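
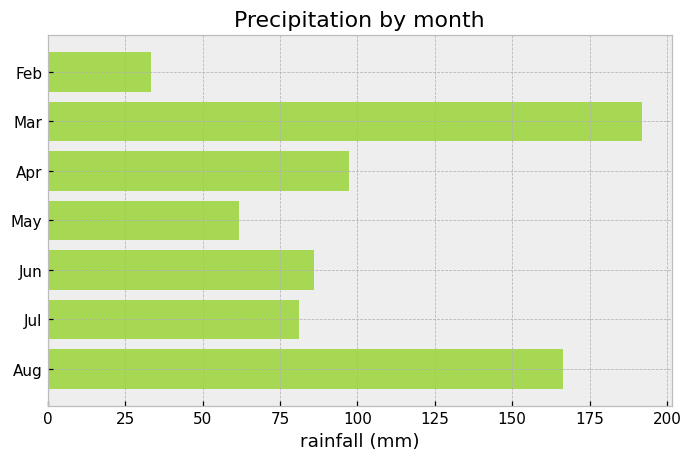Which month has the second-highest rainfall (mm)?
Aug

Top 3: Mar ≈ 200, Aug ≈ 160, Apr ≈ 100.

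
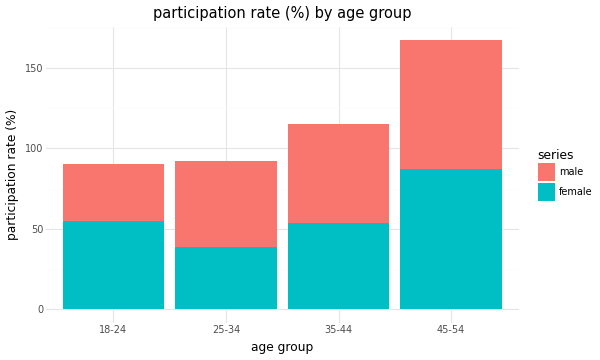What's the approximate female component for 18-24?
female top ≈ 60, bottom ≈ 0; segment ≈ 60.

≈ 60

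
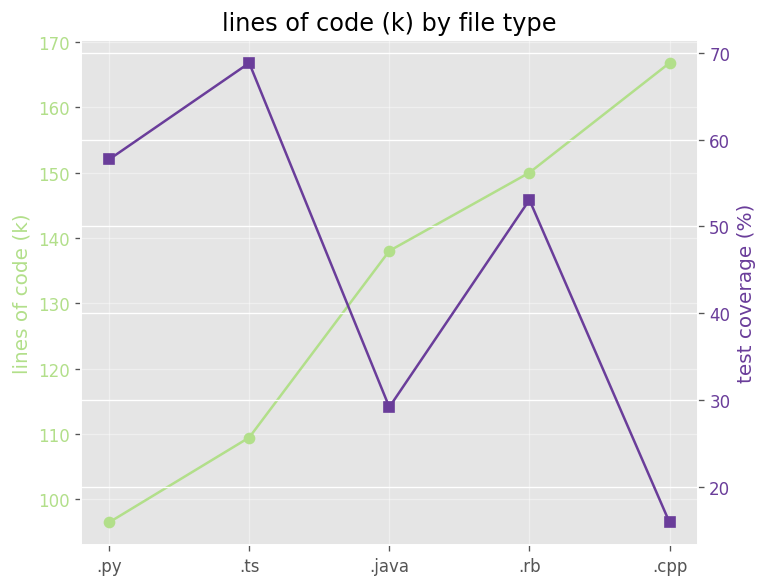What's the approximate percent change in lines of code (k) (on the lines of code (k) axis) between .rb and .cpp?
.rb ≈ 150, .cpp ≈ 170; (170 − 150) / 150 ≈ +13.3%.

≈ +13.3%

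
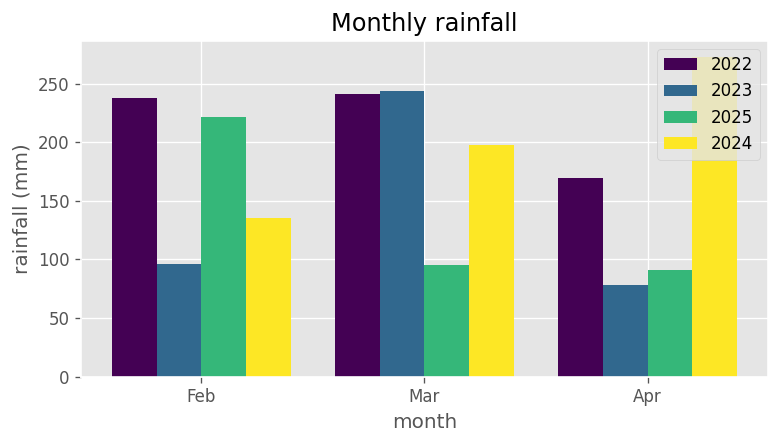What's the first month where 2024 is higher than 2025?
Feb: 2024 ≈ 125 vs 2025 ≈ 225 (not yet); Mar: 2024 ≈ 200 vs 2025 ≈ 100 (first crossover).

Mar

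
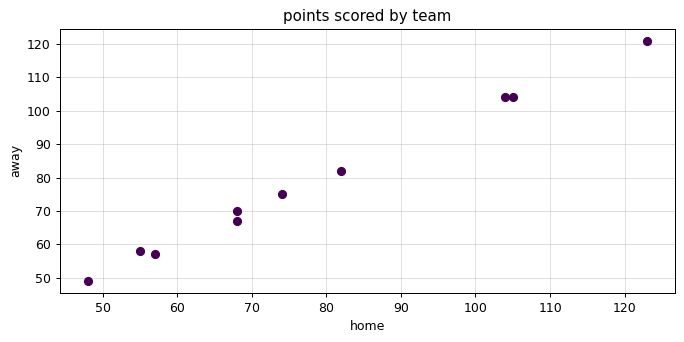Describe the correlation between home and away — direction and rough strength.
positive, strong

Points are positively correlated; strong (|r| ≈ 1.0).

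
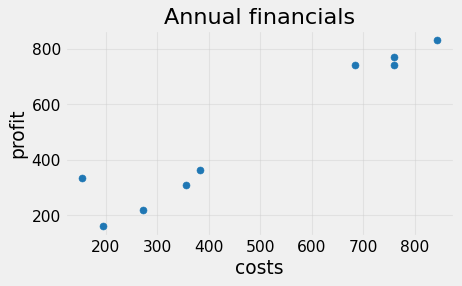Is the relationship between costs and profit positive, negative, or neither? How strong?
Points are positively correlated; strong (|r| ≈ 1.0).

positive, strong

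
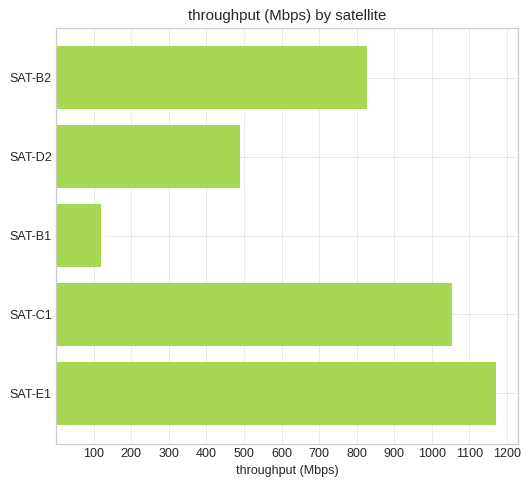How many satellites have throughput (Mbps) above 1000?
Above 1000: SAT-C1, SAT-E1.

2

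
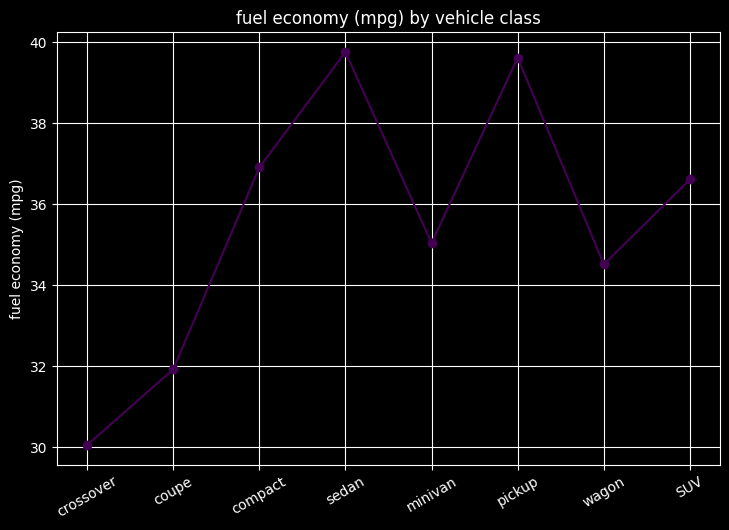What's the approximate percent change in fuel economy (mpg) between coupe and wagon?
≈ +9.4%

coupe ≈ 32, wagon ≈ 35; (35 − 32) / 32 ≈ +9.4%.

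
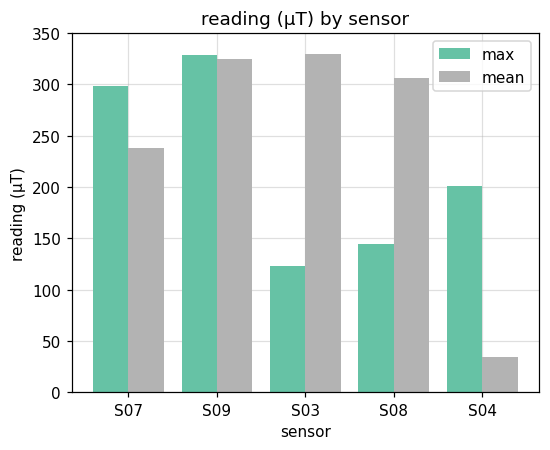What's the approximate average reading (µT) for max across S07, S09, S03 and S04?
(300 + 350 + 100 + 200) / 4 ≈ 238.

≈ 238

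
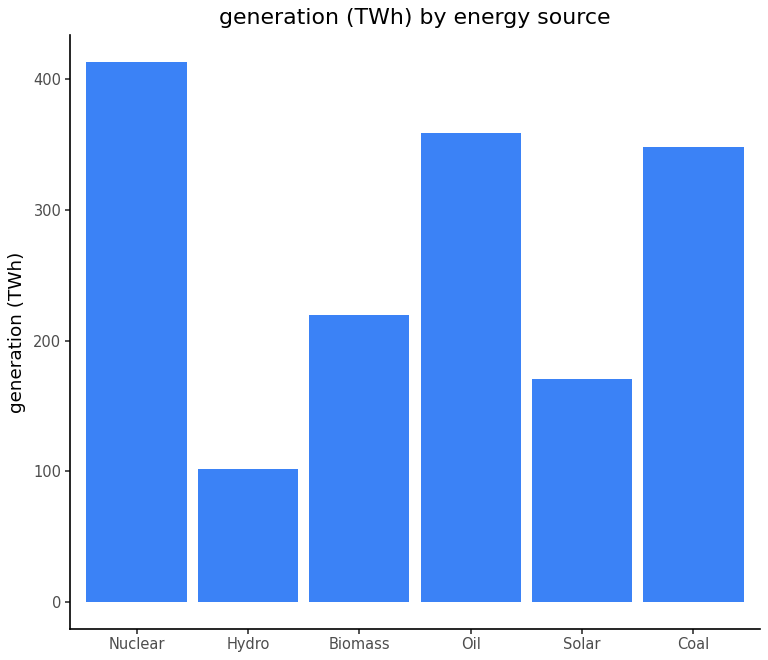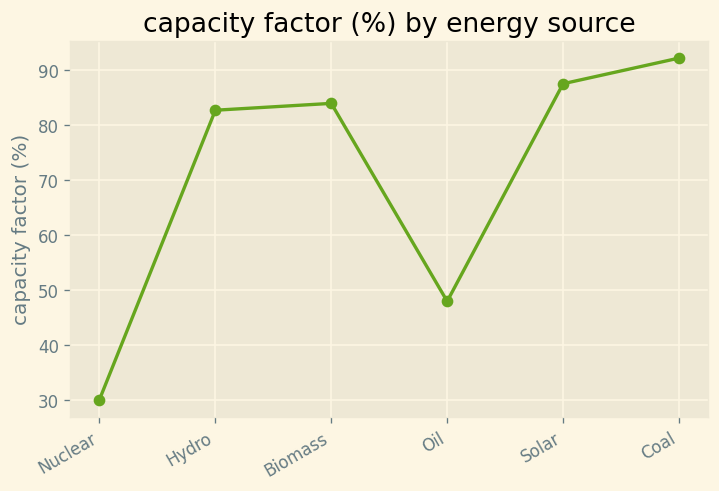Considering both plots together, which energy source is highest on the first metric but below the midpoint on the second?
Nuclear

Chart 2 median capacity factor (%) ≈ 80; below-median energy sources: Nuclear, Hydro, Oil. Among those, Nuclear has the highest generation (TWh) (≈ 400).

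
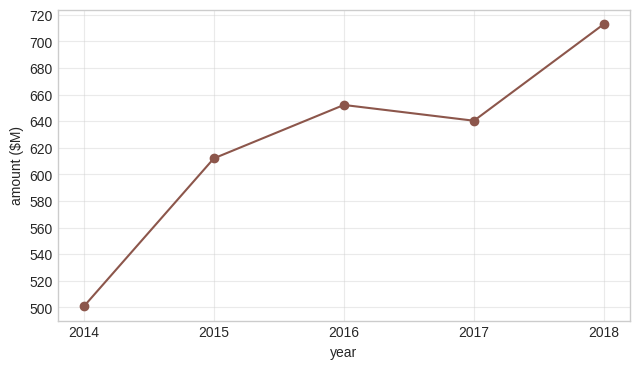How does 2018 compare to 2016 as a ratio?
≈ 1.09×

2018 ≈ 720, 2016 ≈ 660; 720/660 ≈ 1.09.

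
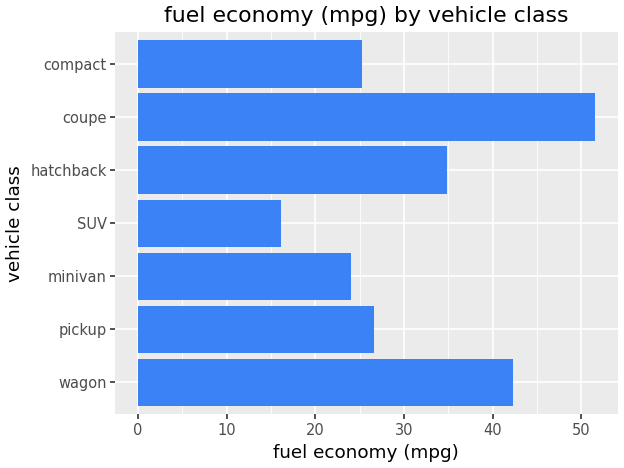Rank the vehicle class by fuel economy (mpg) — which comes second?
wagon

Top 3: coupe ≈ 50, wagon ≈ 40, hatchback ≈ 35.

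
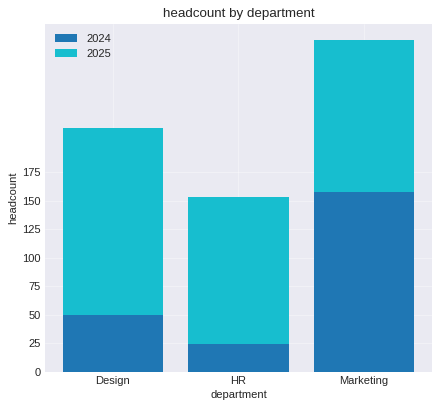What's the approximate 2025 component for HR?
2025 top ≈ 150, bottom ≈ 25; segment ≈ 125.

≈ 125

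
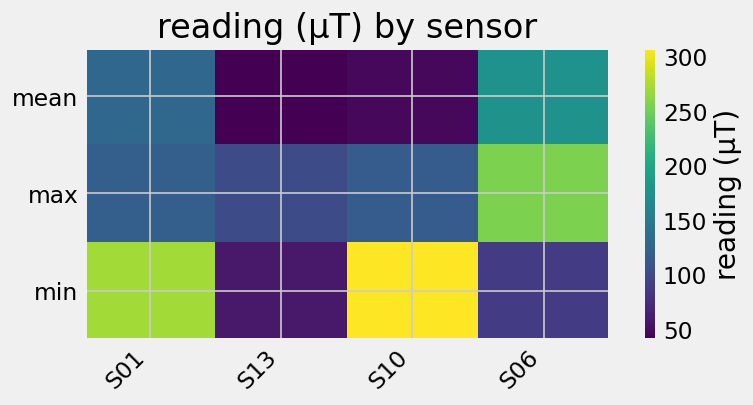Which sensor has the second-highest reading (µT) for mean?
Top 3 for mean: S06 ≈ 175, S01 ≈ 125, S10 ≈ 50.

S01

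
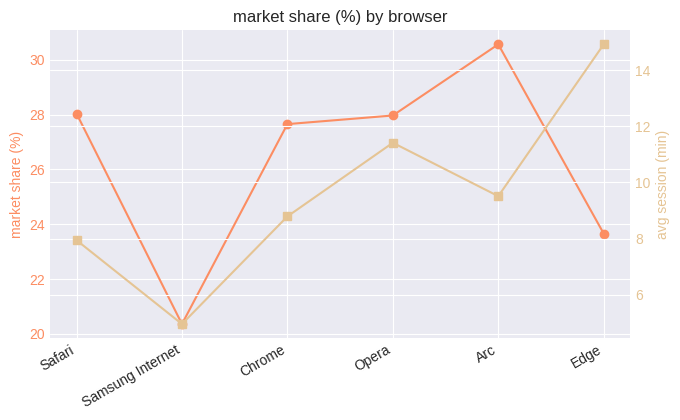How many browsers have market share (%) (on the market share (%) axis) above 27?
4

Above 27: Safari, Chrome, Opera, Arc.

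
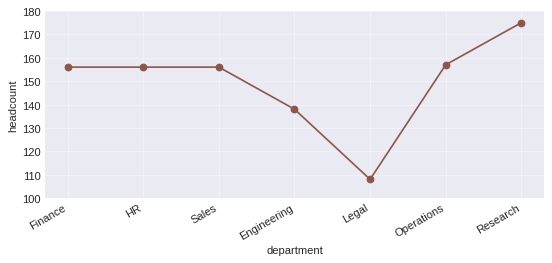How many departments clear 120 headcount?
Above 120: Finance, HR, Sales, Engineering, Operations, Research.

6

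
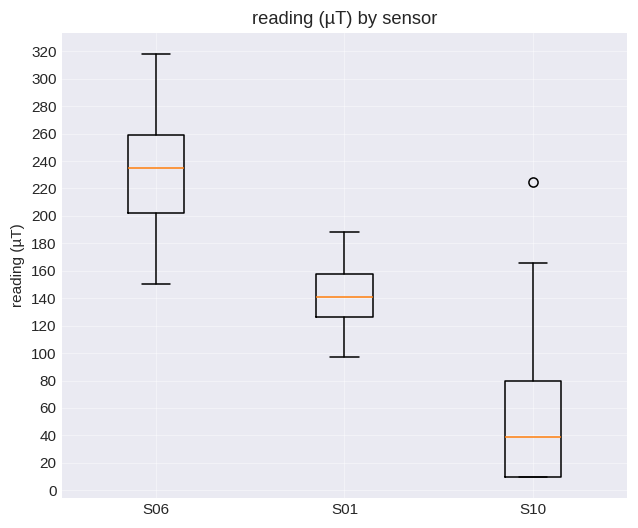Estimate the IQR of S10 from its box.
≈ 80

Q3 ≈ 80, Q1 ≈ 0; IQR ≈ 80.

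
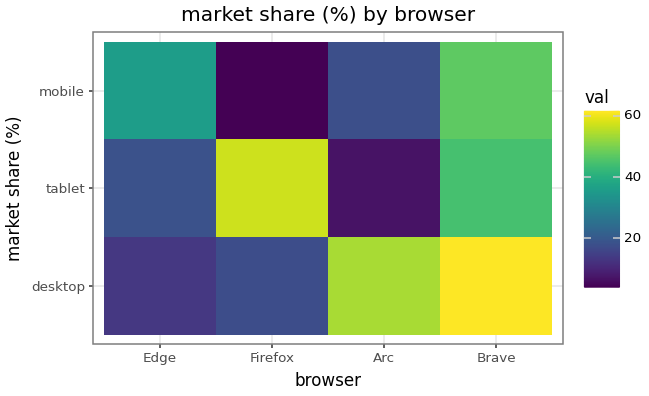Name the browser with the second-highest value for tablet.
Top 3 for tablet: Firefox ≈ 55, Brave ≈ 45, Edge ≈ 20.

Brave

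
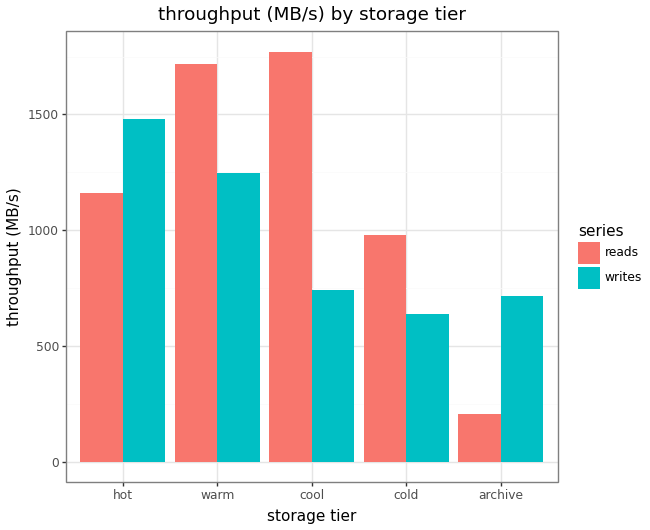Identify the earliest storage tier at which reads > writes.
warm

hot: reads ≈ 1200 vs writes ≈ 1400 (not yet); warm: reads ≈ 1800 vs writes ≈ 1200 (first crossover).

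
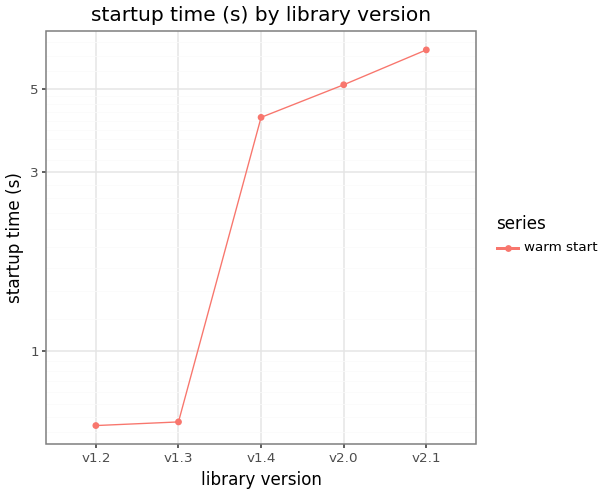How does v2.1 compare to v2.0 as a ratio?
v2.1 ≈ 6.5, v2.0 ≈ 5.0; 6.5/5.0 ≈ 1.3.

≈ 1.3×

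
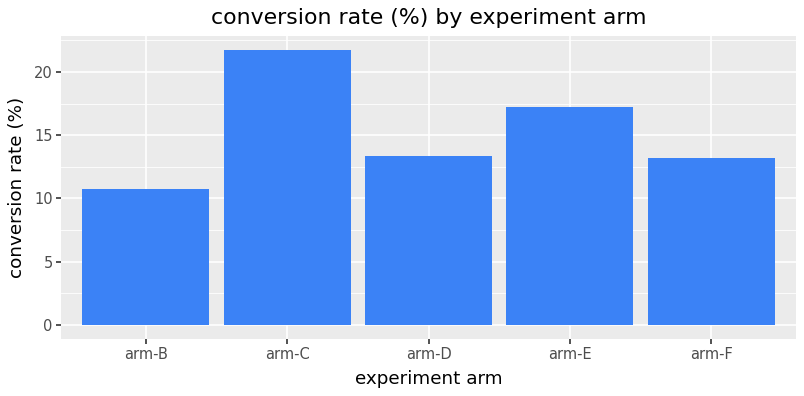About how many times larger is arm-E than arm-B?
≈ 1.8×

arm-E ≈ 18, arm-B ≈ 10; 18/10 ≈ 1.8.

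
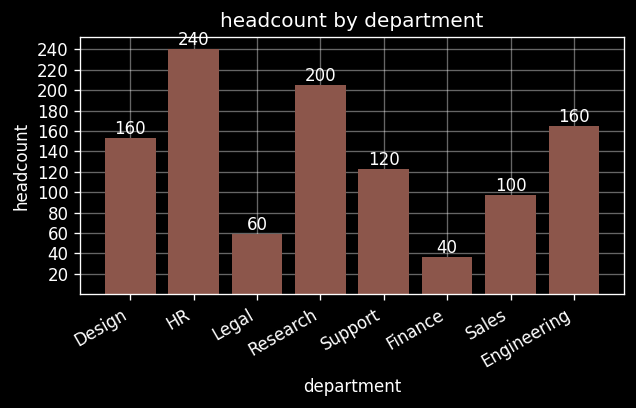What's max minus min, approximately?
Max HR ≈ 240, min Finance ≈ 40; range ≈ 200.

≈ 200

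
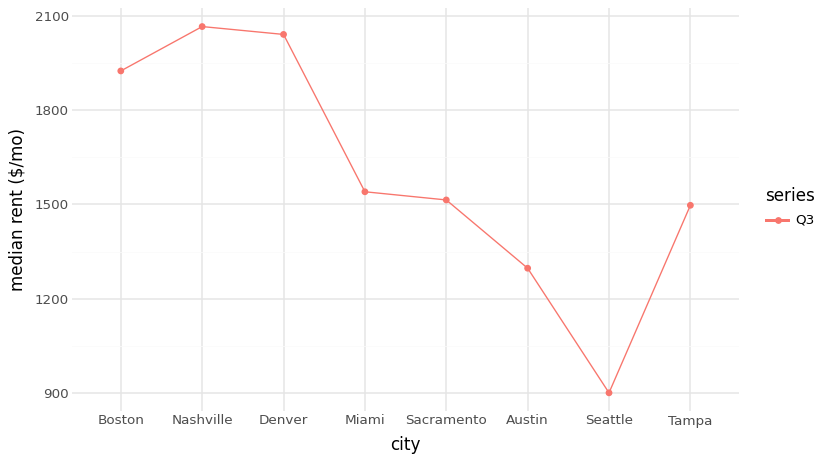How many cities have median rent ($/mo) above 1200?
7

Above 1200: Boston, Nashville, Denver, Miami, Sacramento, Austin, Tampa.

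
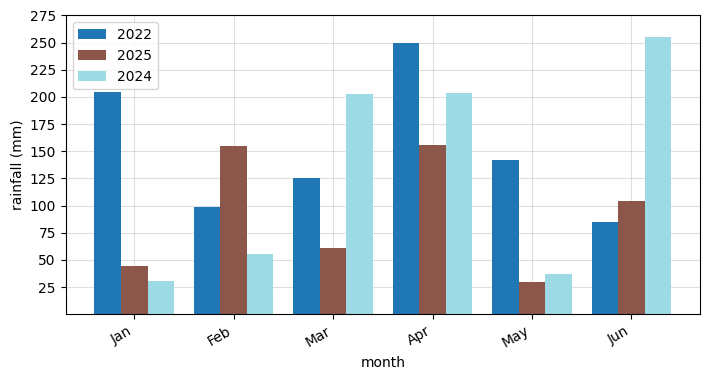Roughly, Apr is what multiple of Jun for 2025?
≈ 1.5×

Apr ≈ 150, Jun ≈ 100; 150/100 ≈ 1.5.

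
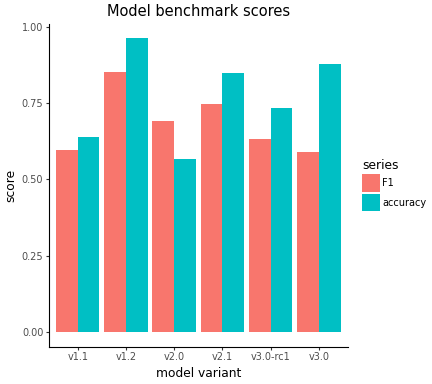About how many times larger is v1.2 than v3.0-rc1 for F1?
≈ 1.5×

v1.2 ≈ 0.9, v3.0-rc1 ≈ 0.6; 0.9/0.6 ≈ 1.5.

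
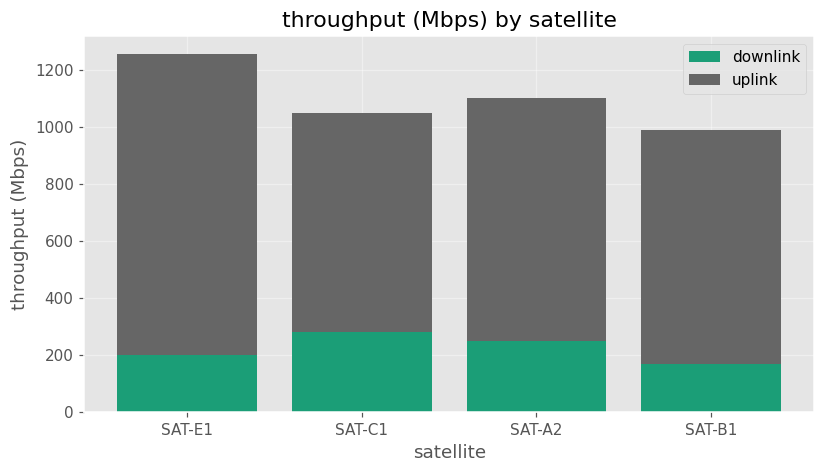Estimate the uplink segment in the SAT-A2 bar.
≈ 800

uplink top ≈ 1000, bottom ≈ 200; segment ≈ 800.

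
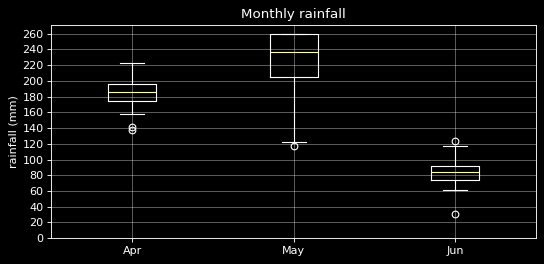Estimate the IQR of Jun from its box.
Q3 ≈ 100, Q1 ≈ 80; IQR ≈ 20.

≈ 20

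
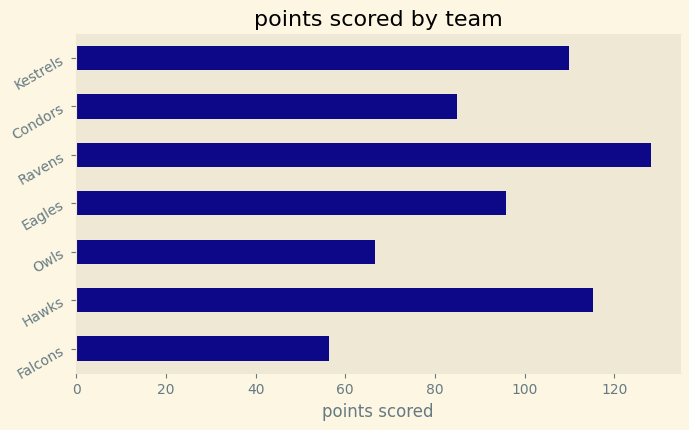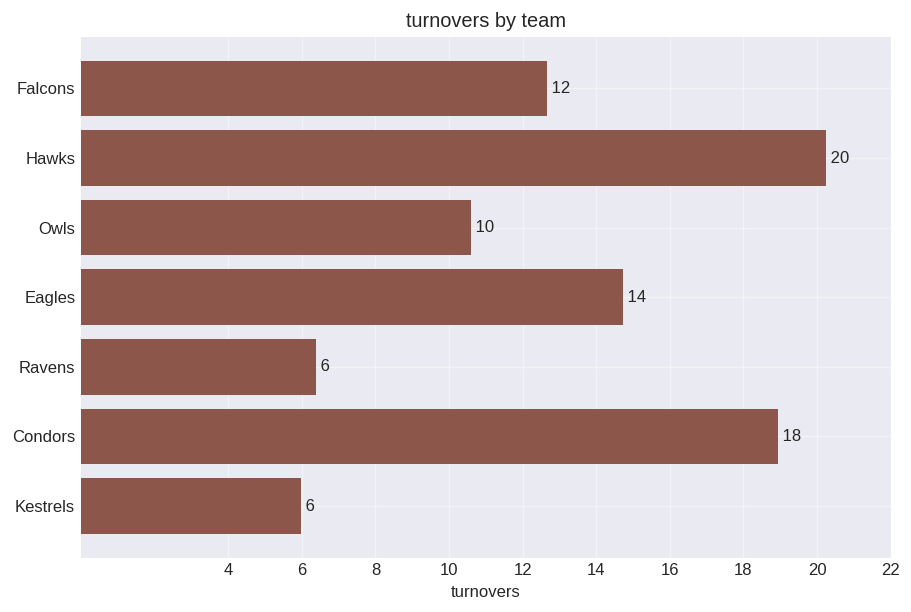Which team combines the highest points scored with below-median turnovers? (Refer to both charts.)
Chart 2 median turnovers ≈ 12; below-median teams: Owls, Ravens, Kestrels. Among those, Ravens has the highest points scored (≈ 120).

Ravens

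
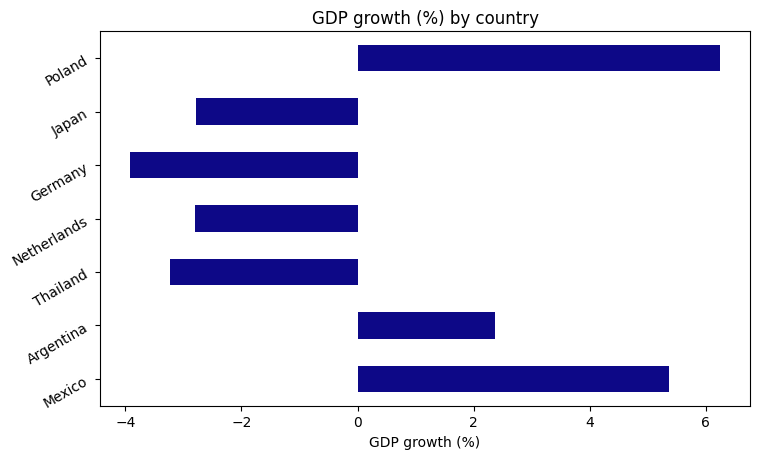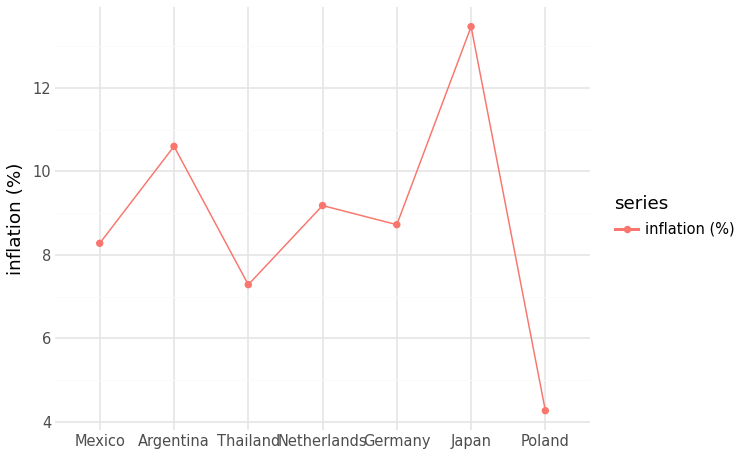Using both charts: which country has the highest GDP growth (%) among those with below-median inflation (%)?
Chart 2 median inflation (%) ≈ 8; below-median countries: Mexico, Thailand, Poland. Among those, Poland has the highest GDP growth (%) (≈ 6).

Poland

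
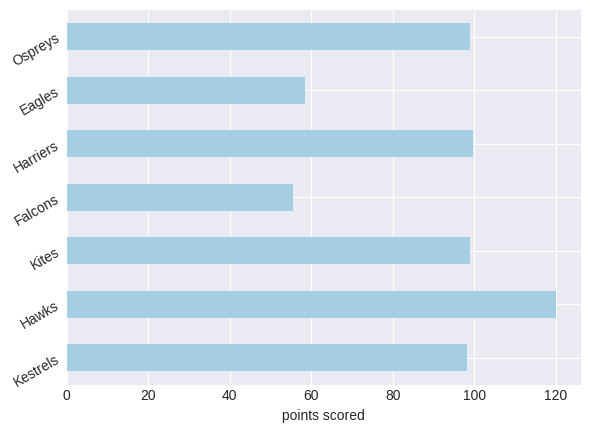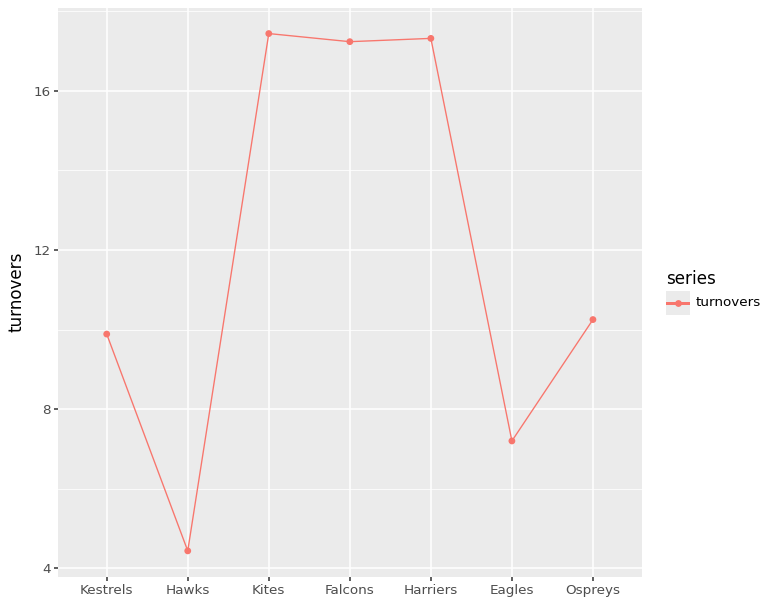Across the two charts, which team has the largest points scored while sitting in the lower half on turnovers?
Chart 2 median turnovers ≈ 10; below-median teams: Kestrels, Hawks, Eagles. Among those, Hawks has the highest points scored (≈ 120).

Hawks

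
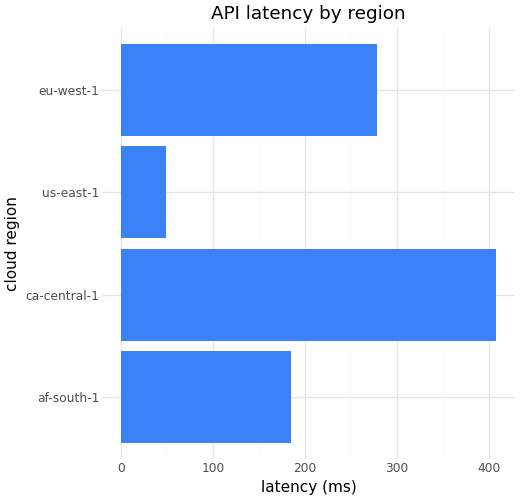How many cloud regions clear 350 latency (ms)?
1

Above 350: ca-central-1.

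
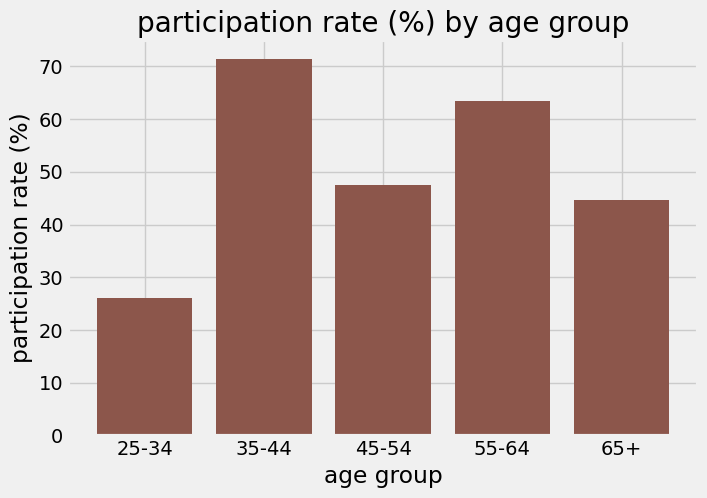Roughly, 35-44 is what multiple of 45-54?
35-44 ≈ 70, 45-54 ≈ 50; 70/50 ≈ 1.4.

≈ 1.4×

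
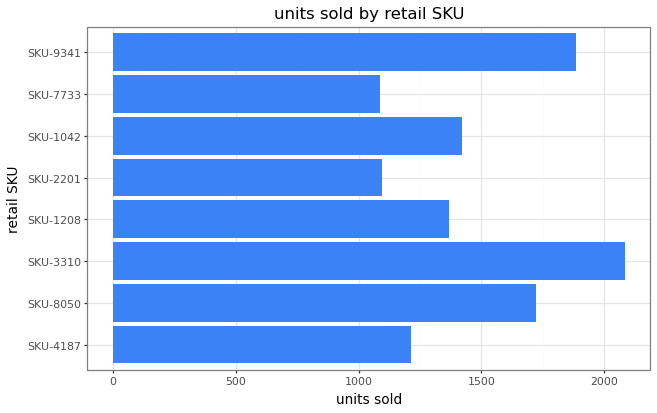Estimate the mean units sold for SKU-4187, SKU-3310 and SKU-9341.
≈ 1667

(1200 + 2000 + 1800) / 3 ≈ 1667.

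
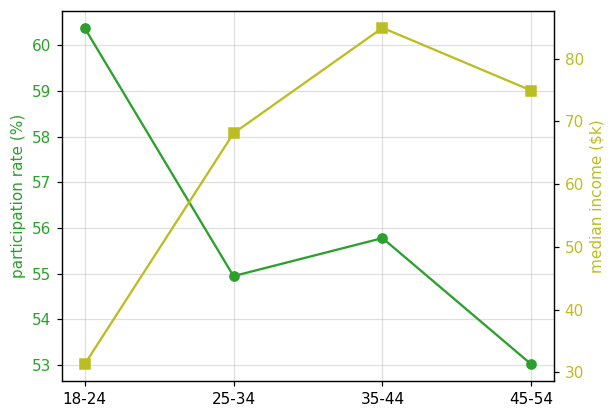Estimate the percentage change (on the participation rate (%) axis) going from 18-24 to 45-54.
18-24 ≈ 60, 45-54 ≈ 53; (53 − 60) / 60 ≈ -11.7%.

≈ -11.7%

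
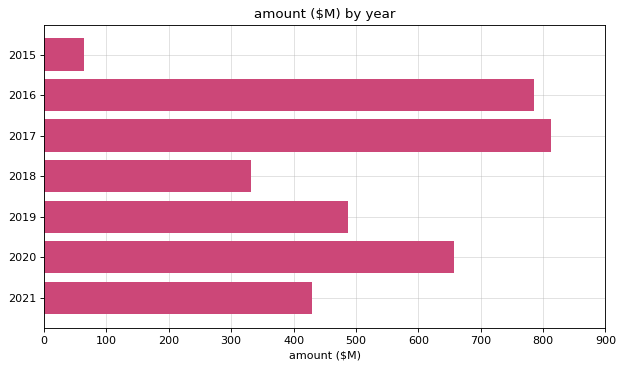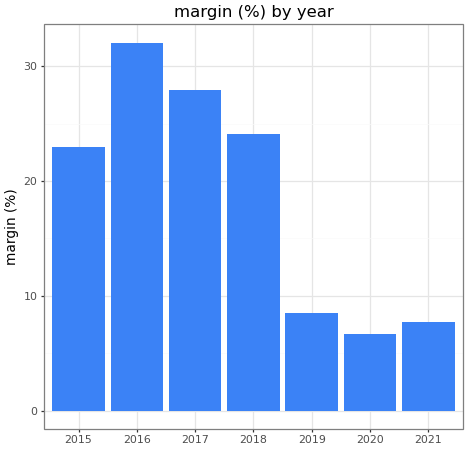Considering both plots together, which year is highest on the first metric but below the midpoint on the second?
2020

Chart 2 median margin (%) ≈ 25; below-median years: 2019, 2020, 2021. Among those, 2020 has the highest amount ($M) (≈ 700).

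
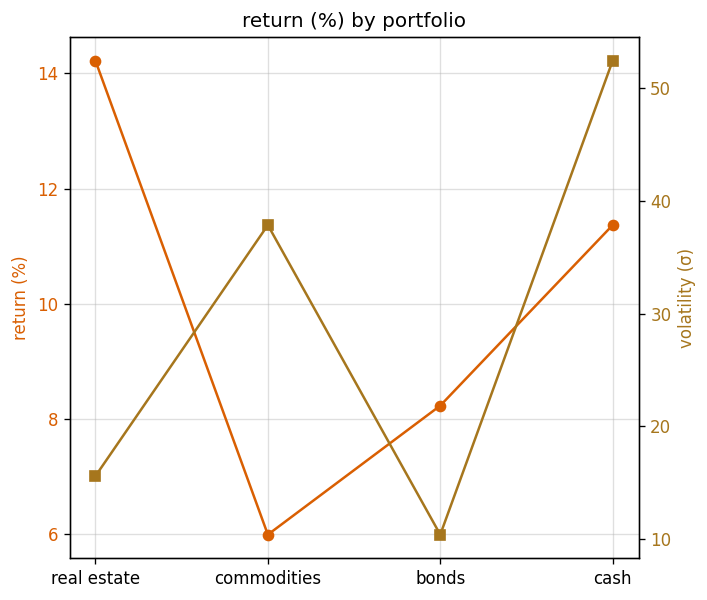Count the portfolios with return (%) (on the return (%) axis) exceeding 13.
1

Above 13: real estate.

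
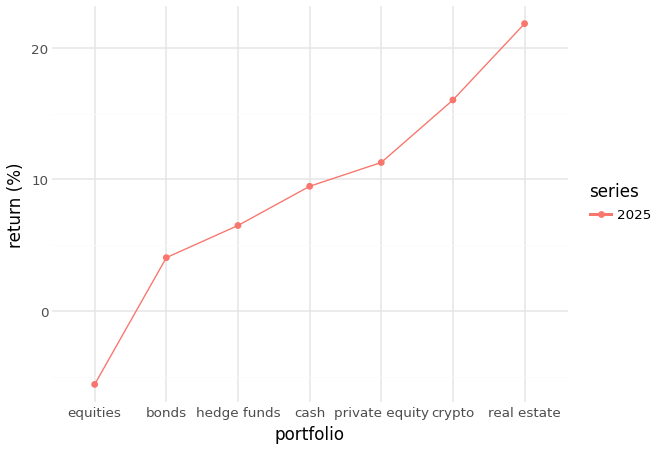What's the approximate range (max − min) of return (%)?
≈ 25

Max real estate ≈ 20, min equities ≈ -5; range ≈ 25.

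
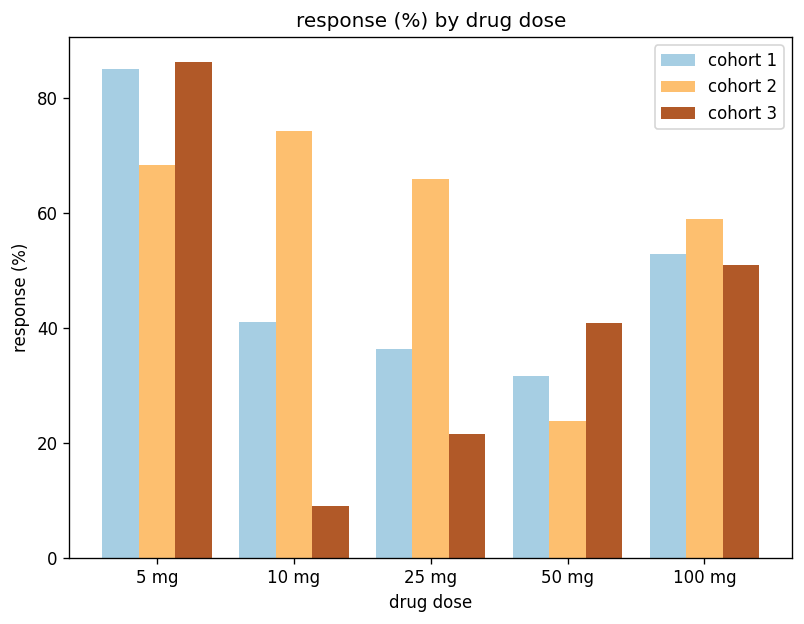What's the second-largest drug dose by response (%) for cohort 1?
Top 3 for cohort 1: 5 mg ≈ 90, 100 mg ≈ 50, 10 mg ≈ 40.

100 mg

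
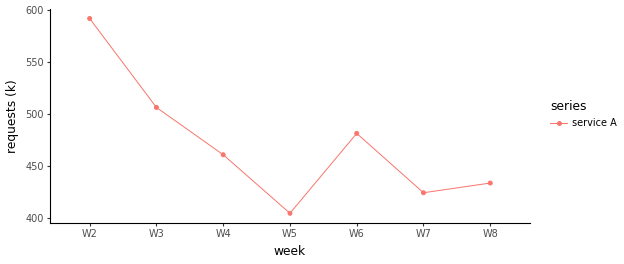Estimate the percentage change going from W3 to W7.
W3 ≈ 500, W7 ≈ 420; (420 − 500) / 500 ≈ -16%.

≈ -16%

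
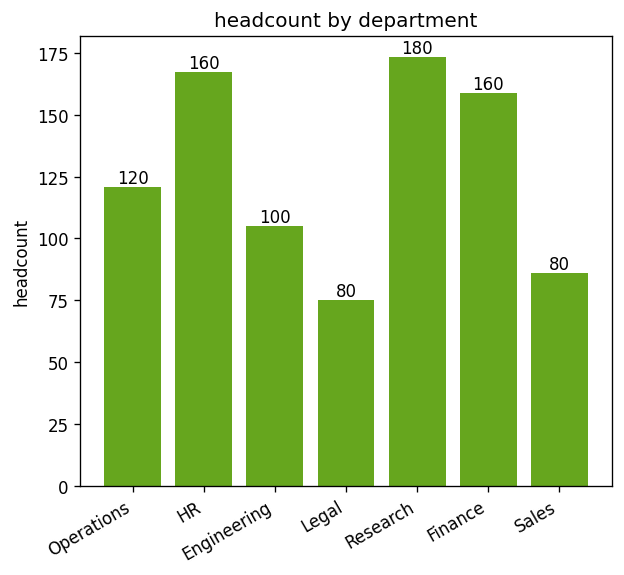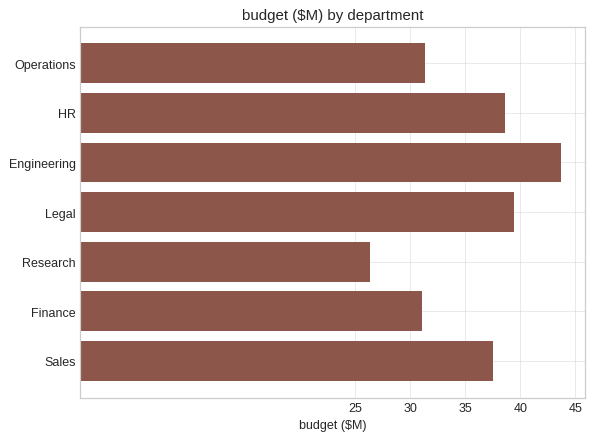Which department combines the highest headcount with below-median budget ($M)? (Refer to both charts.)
Chart 2 median budget ($M) ≈ 40; below-median departments: Operations, Research, Finance. Among those, Research has the highest headcount (≈ 180).

Research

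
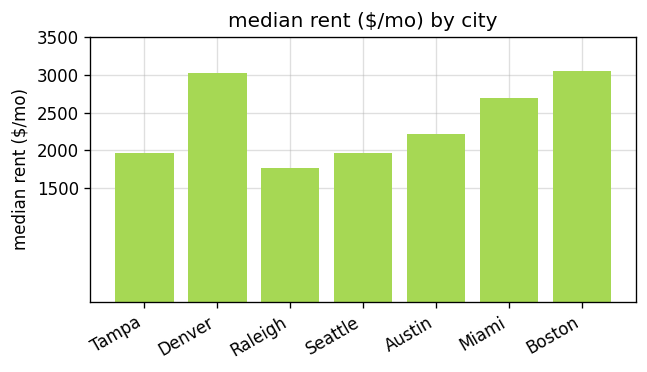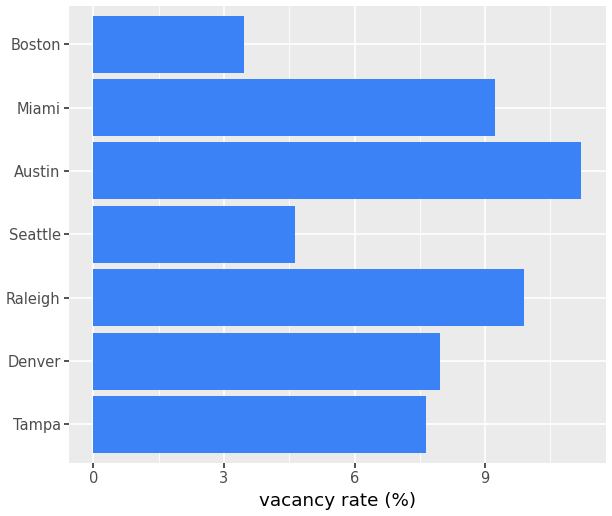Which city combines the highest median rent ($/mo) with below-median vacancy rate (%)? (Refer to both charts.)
Boston

Chart 2 median vacancy rate (%) ≈ 8; below-median cities: Tampa, Seattle, Boston. Among those, Boston has the highest median rent ($/mo) (≈ 3000).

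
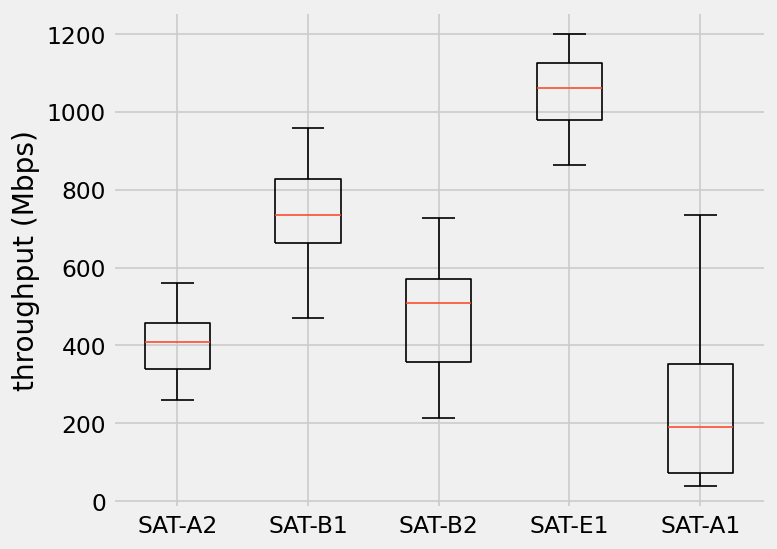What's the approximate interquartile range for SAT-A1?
≈ 300

Q3 ≈ 400, Q1 ≈ 100; IQR ≈ 300.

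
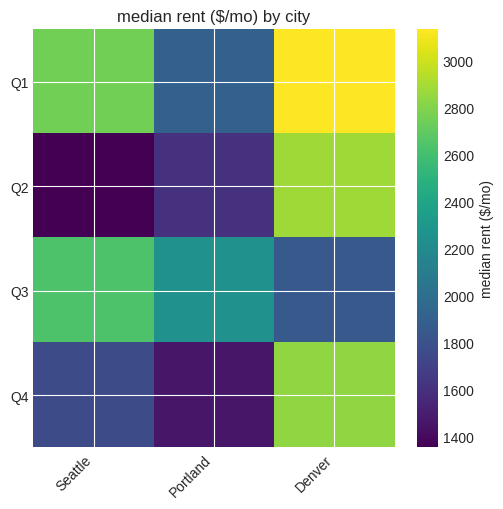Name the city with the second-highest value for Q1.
Top 3 for Q1: Denver ≈ 3200, Seattle ≈ 2800, Portland ≈ 1800.

Seattle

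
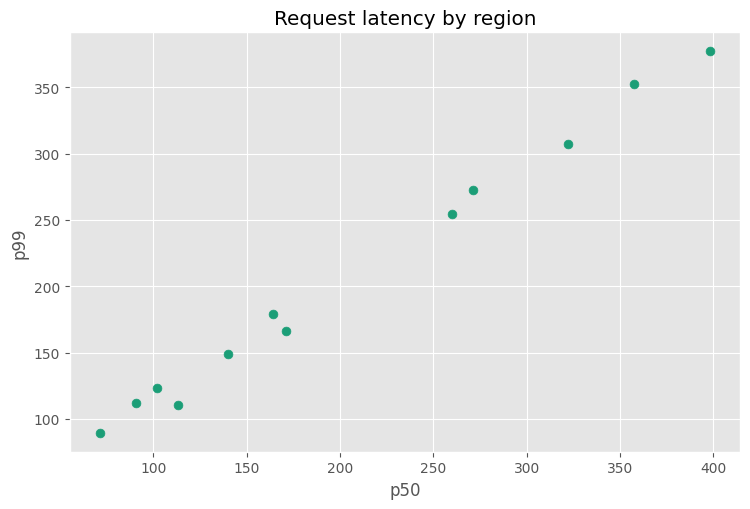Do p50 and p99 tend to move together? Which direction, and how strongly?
Points are positively correlated; strong (|r| ≈ 1.0).

positive, strong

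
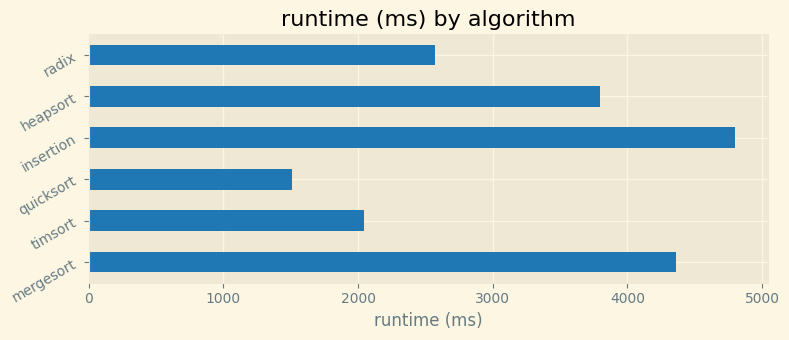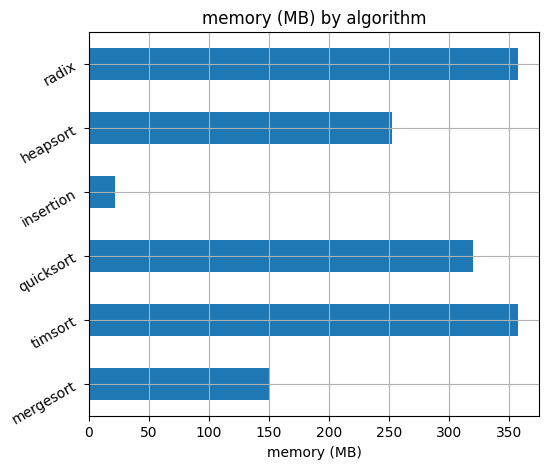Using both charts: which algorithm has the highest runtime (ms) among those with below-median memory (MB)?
insertion

Chart 2 median memory (MB) ≈ 300; below-median algorithms: mergesort, insertion, heapsort. Among those, insertion has the highest runtime (ms) (≈ 5000).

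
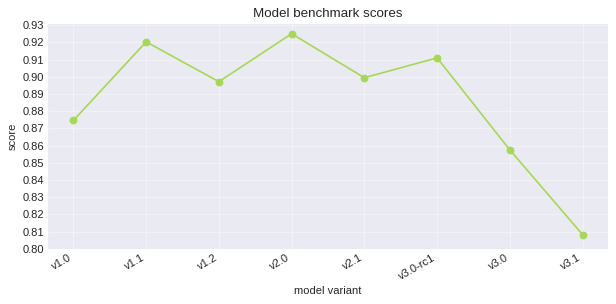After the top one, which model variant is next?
Top 3: v2.0 ≈ 0.93, v1.1 ≈ 0.92, v3.0-rc1 ≈ 0.91.

v1.1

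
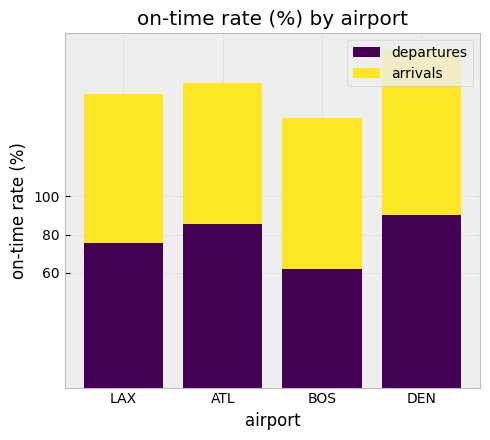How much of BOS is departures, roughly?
≈ 60

departures top ≈ 60, bottom ≈ 0; segment ≈ 60.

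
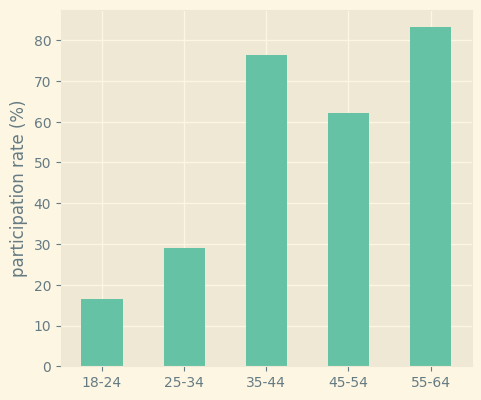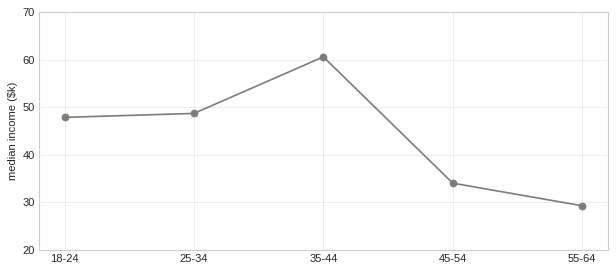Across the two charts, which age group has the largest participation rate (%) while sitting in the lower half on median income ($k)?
Chart 2 median median income ($k) ≈ 50; below-median age groups: 45-54, 55-64. Among those, 55-64 has the highest participation rate (%) (≈ 80).

55-64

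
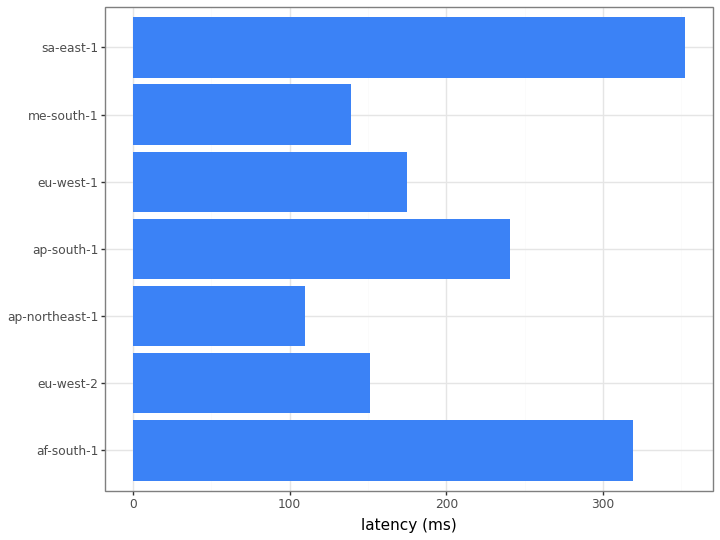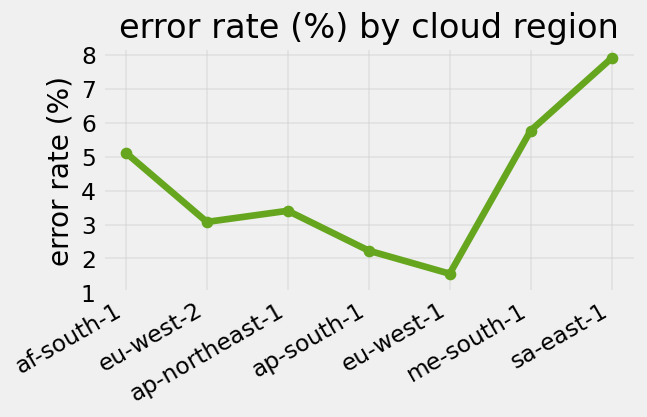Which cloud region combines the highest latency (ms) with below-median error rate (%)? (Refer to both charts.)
Chart 2 median error rate (%) ≈ 3; below-median cloud regions: eu-west-2, ap-south-1, eu-west-1. Among those, ap-south-1 has the highest latency (ms) (≈ 250).

ap-south-1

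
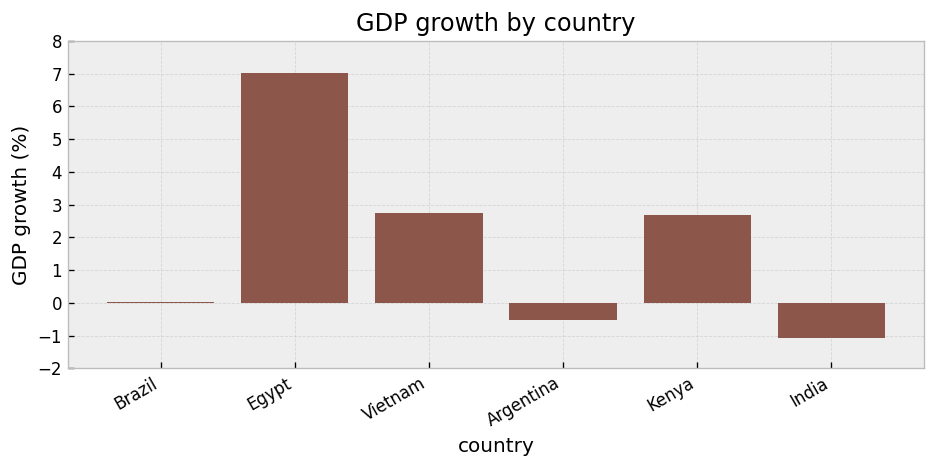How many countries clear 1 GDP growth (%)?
Above 1: Egypt, Vietnam, Kenya.

3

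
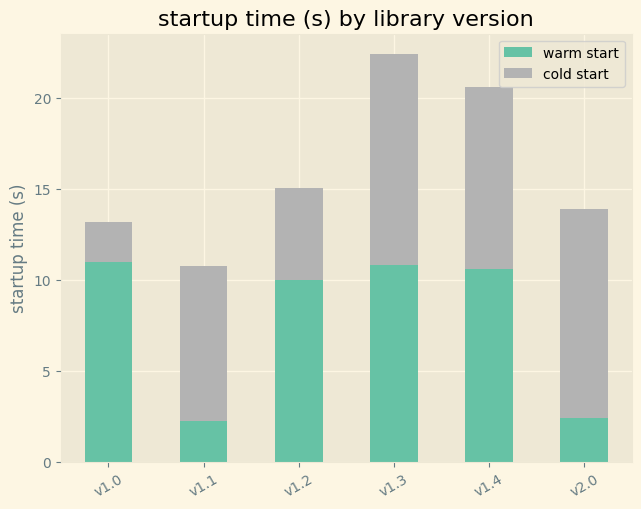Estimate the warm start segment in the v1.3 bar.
≈ 10

warm start top ≈ 10, bottom ≈ 0; segment ≈ 10.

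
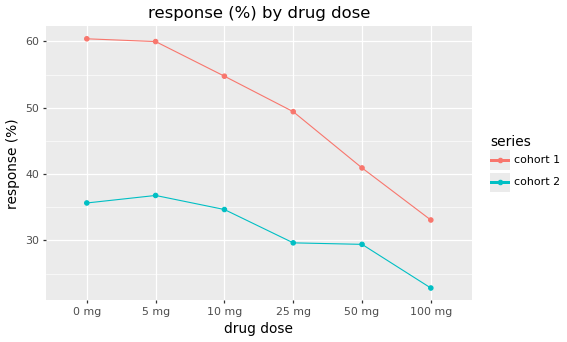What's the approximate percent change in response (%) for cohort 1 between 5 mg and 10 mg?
≈ -8.3%

5 mg ≈ 60, 10 mg ≈ 55; (55 − 60) / 60 ≈ -8.3%.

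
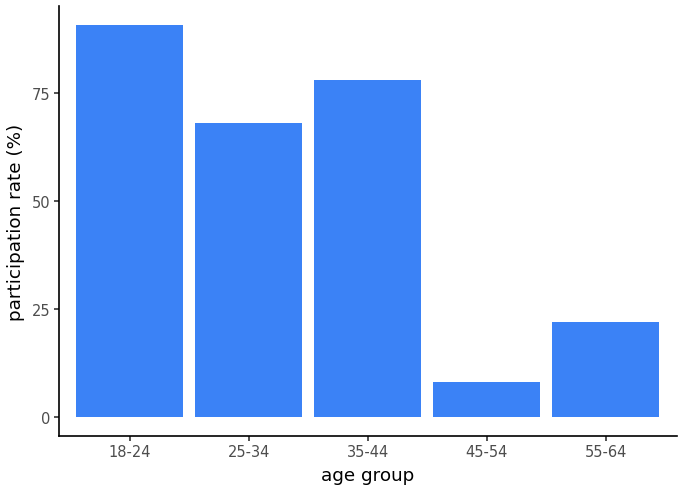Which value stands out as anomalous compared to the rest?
45-54

45-54 ≈ 10; the rest sit between ≈ 20 and ≈ 90.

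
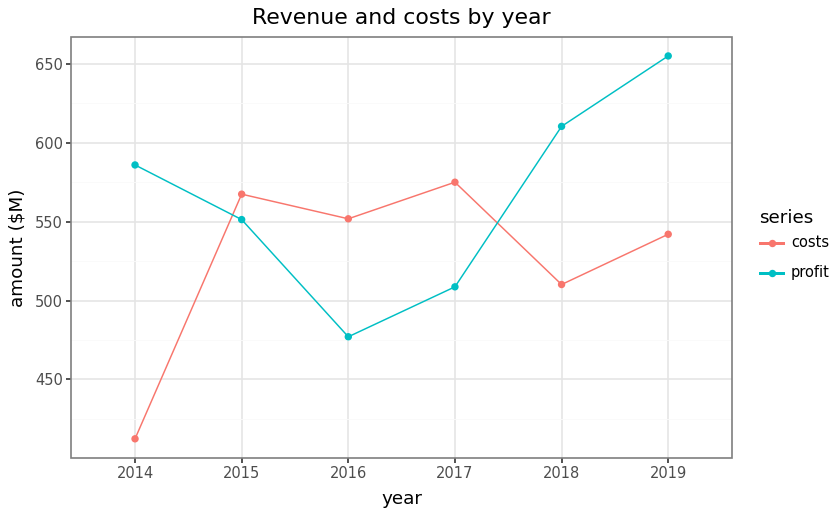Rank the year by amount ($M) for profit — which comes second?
Top 3 for profit: 2019 ≈ 650, 2018 ≈ 600, 2014 ≈ 575.

2018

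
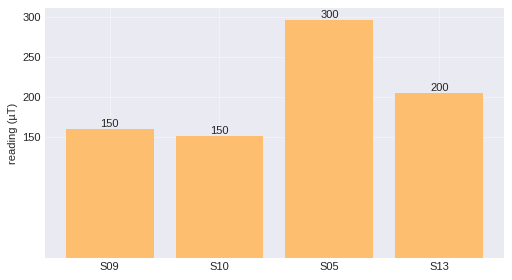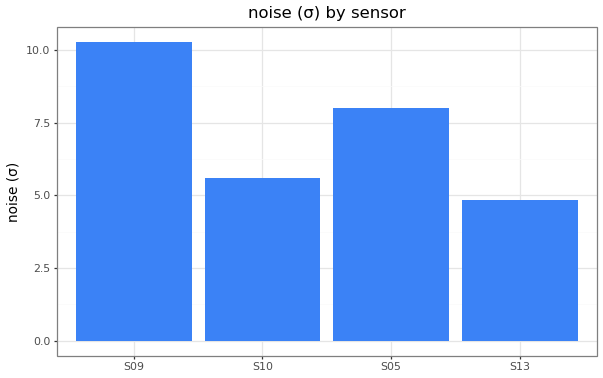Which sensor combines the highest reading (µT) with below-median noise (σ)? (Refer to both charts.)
S13

Chart 2 median noise (σ) ≈ 7; below-median sensors: S10, S13. Among those, S13 has the highest reading (µT) (≈ 200).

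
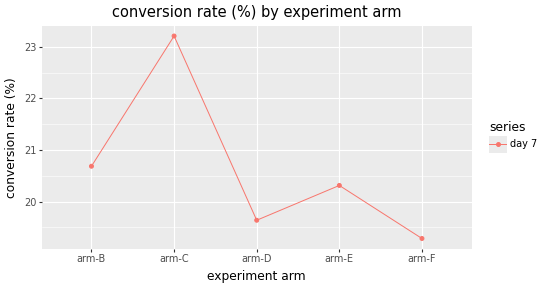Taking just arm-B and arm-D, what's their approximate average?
(20.5 + 19.5) / 2 ≈ 20.

≈ 20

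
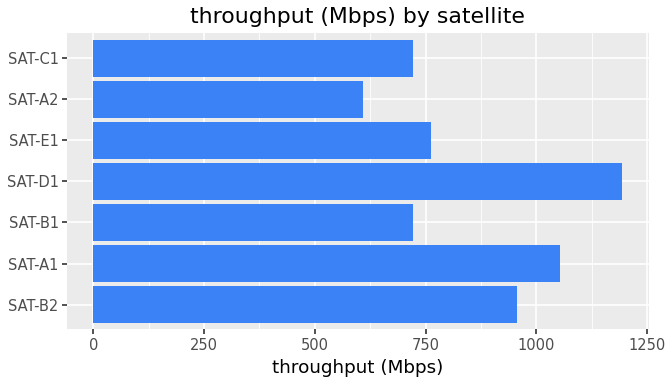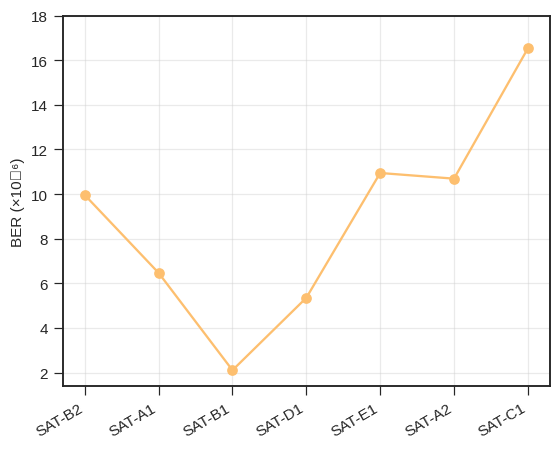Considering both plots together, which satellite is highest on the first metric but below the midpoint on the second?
Chart 2 median BER (×10⁻⁶) ≈ 10; below-median satellites: SAT-A1, SAT-B1, SAT-D1. Among those, SAT-D1 has the highest throughput (Mbps) (≈ 1200).

SAT-D1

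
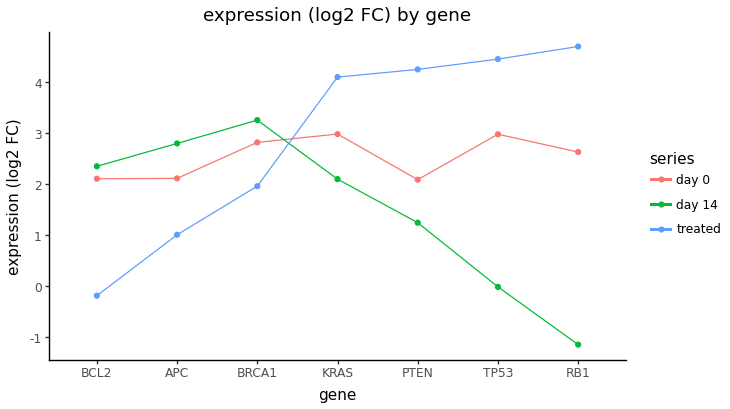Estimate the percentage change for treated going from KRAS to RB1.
≈ +12.5%

KRAS ≈ 4.0, RB1 ≈ 4.5; (4.5 − 4.0) / 4.0 ≈ +12.5%.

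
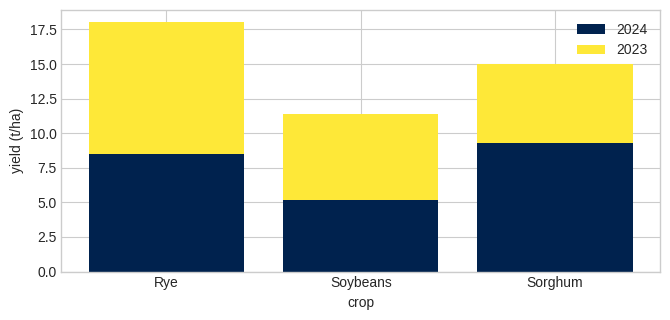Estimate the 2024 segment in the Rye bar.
2024 top ≈ 8, bottom ≈ 0; segment ≈ 8.

≈ 8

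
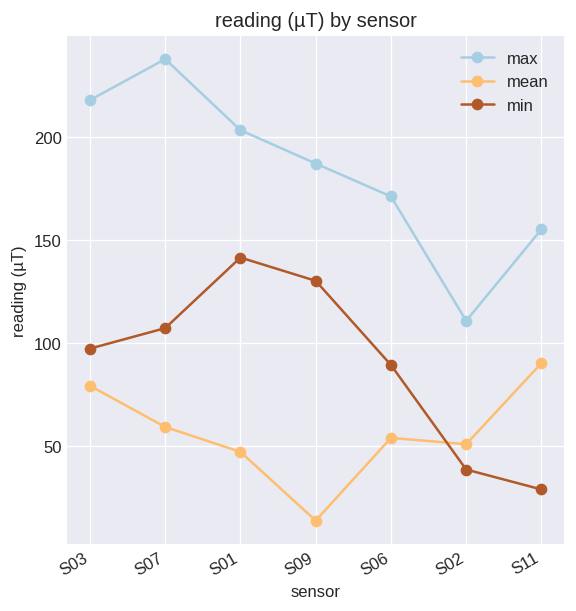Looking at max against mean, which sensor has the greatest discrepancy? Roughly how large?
S07: max ≈ 240, mean ≈ 60 → gap ≈ 180. Next-largest (S09) is only ≈ 160.

S07, ≈ 180 µT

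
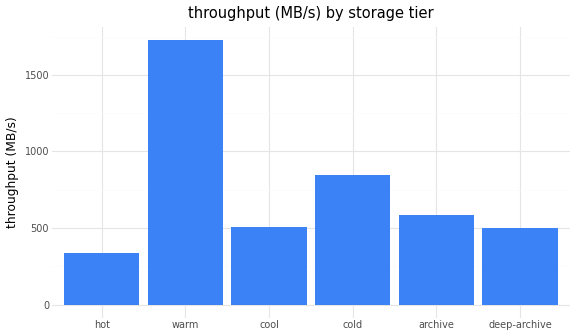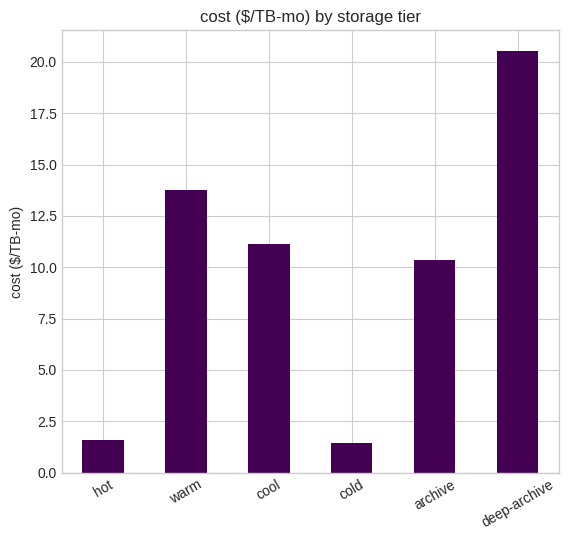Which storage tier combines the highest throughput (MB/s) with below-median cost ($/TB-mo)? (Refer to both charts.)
Chart 2 median cost ($/TB-mo) ≈ 10; below-median storage tiers: hot, cold, archive. Among those, cold has the highest throughput (MB/s) (≈ 800).

cold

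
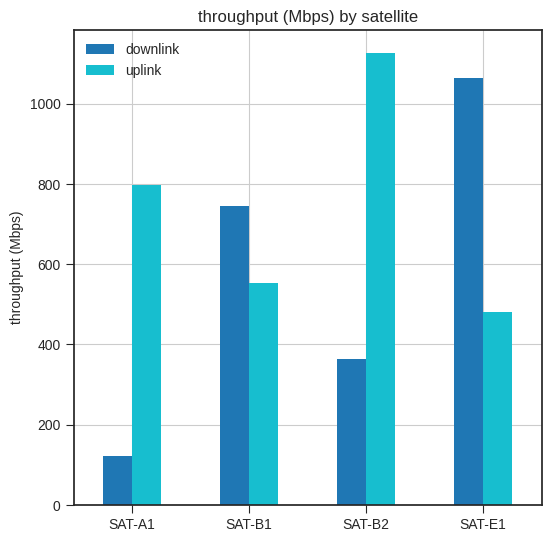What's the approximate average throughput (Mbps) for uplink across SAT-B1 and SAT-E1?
≈ 550

(600 + 500) / 2 ≈ 550.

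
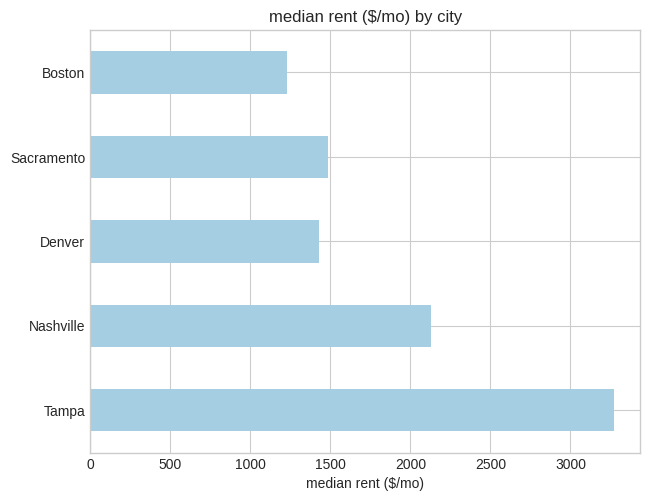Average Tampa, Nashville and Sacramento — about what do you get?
(3500 + 2000 + 1500) / 3 ≈ 2333.

≈ 2333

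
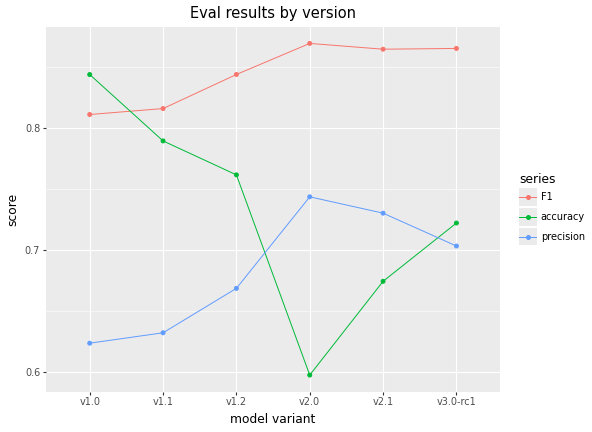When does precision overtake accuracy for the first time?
v2.0

v1.2: precision ≈ 0.65 vs accuracy ≈ 0.75 (not yet); v2.0: precision ≈ 0.75 vs accuracy ≈ 0.60 (first crossover).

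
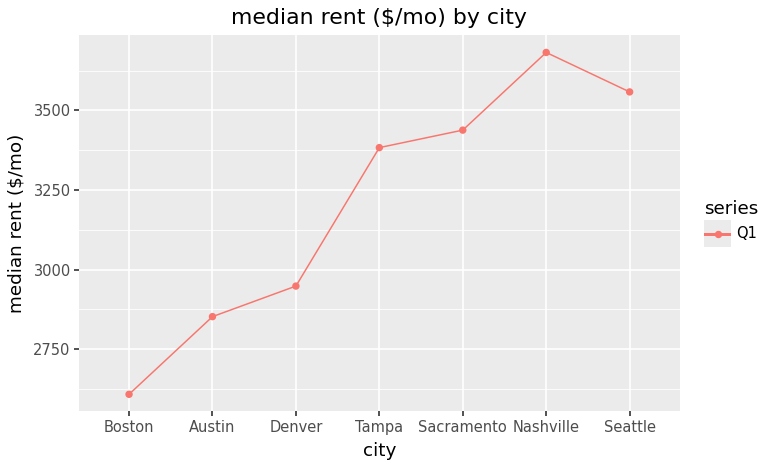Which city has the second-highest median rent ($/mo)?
Seattle

Top 3: Nashville ≈ 3700, Seattle ≈ 3600, Sacramento ≈ 3400.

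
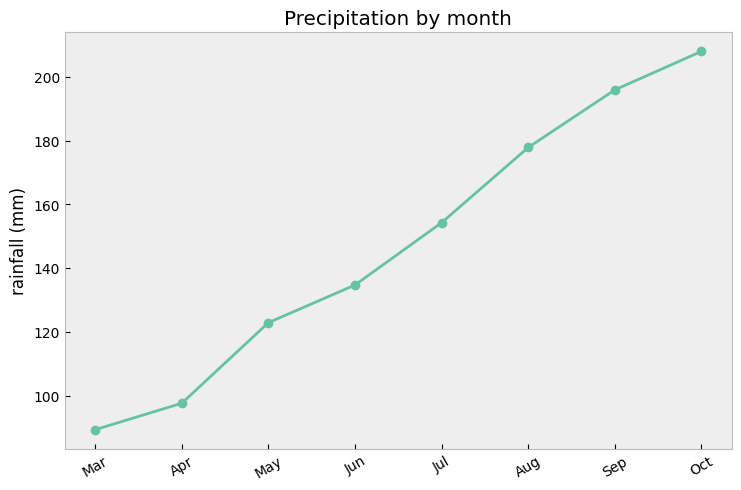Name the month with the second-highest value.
Top 3: Oct ≈ 210, Sep ≈ 200, Aug ≈ 180.

Sep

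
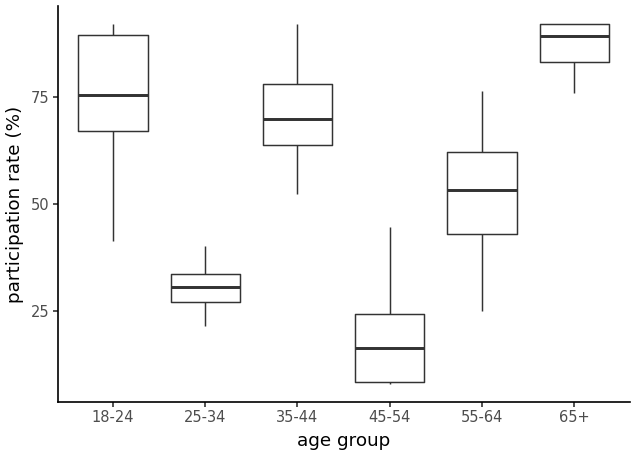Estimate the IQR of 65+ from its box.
Q3 ≈ 90, Q1 ≈ 80; IQR ≈ 10.

≈ 10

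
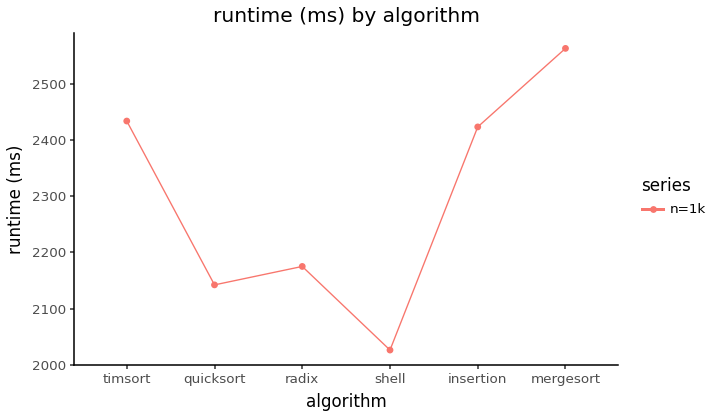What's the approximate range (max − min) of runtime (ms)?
≈ 500

Max mergesort ≈ 2550, min shell ≈ 2050; range ≈ 500.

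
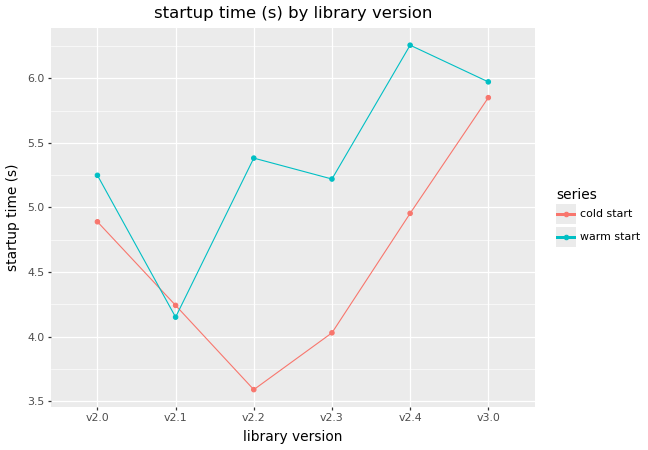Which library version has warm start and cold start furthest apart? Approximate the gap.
v2.2: warm start ≈ 5.5, cold start ≈ 3.5 → gap ≈ 2.0. Next-largest (v2.4) is only ≈ 1.5.

v2.2, ≈ 2.0 s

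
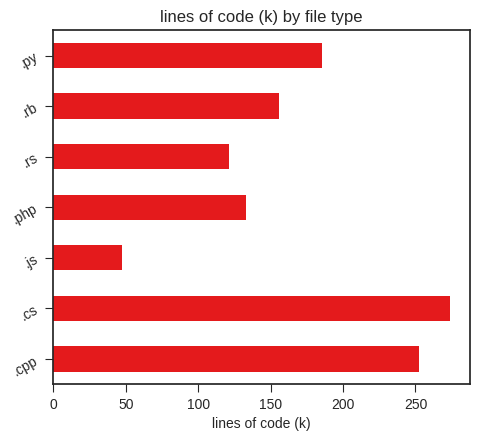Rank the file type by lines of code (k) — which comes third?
.py

Top 4: .cs ≈ 275, .cpp ≈ 250, .py ≈ 175, .rb ≈ 150.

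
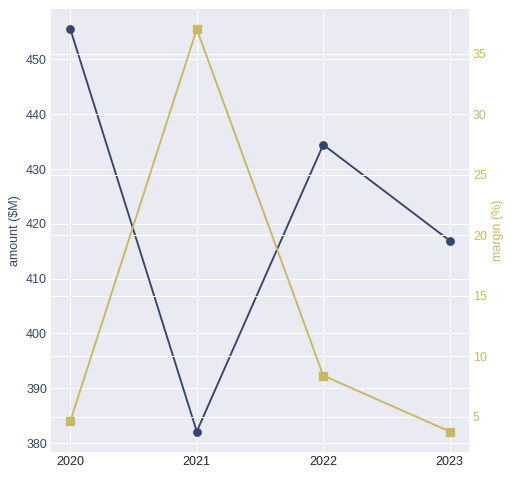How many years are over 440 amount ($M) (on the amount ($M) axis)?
1

Above 440: 2020.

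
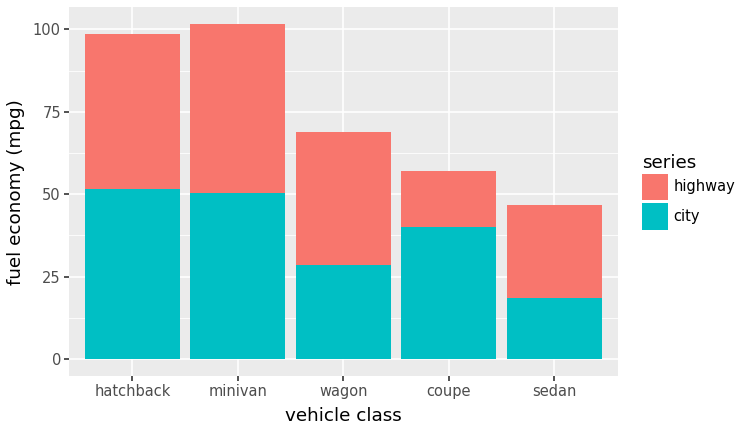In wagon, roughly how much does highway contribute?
≈ 40

highway top ≈ 70, bottom ≈ 30; segment ≈ 40.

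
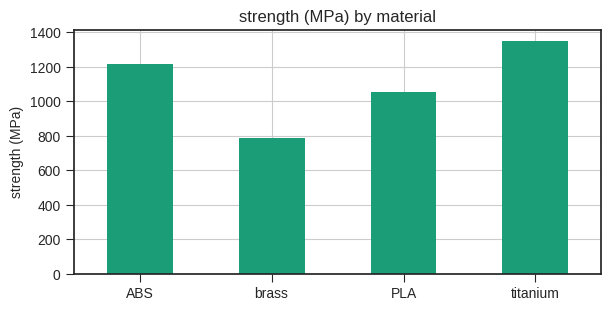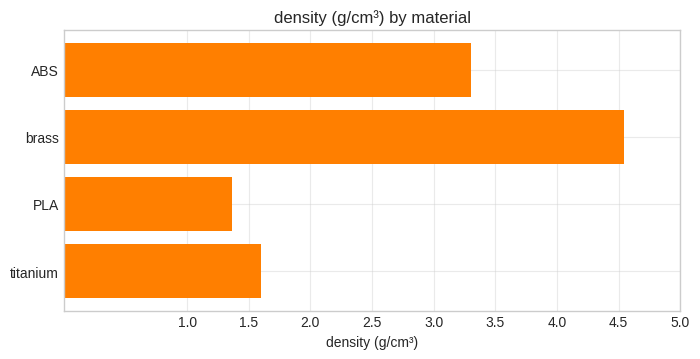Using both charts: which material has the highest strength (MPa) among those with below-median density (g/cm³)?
Chart 2 median density (g/cm³) ≈ 2.5; below-median materials: PLA, titanium. Among those, titanium has the highest strength (MPa) (≈ 1400).

titanium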